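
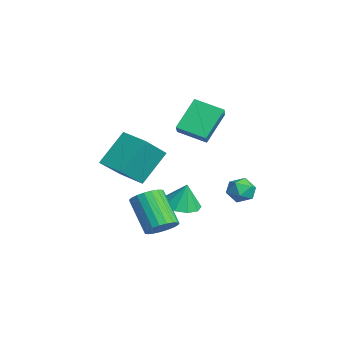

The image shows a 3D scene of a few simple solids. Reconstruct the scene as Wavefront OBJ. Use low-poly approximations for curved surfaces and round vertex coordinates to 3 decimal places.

v -1.896 -2.754 -0.561
v -2.471 -1.52 1.011
v -2.724 -1.631 -1.745
v -3.299 -0.397 -0.173
v -0.641 -1.983 -0.707
v -1.216 -0.749 0.865
v -1.469 -0.86 -1.891
v -2.044 0.374 -0.319
v -0.859 0.539 1.751
v -1.601 1.563 3.129
v -1.656 0.78 1.144
v -2.398 1.803 2.522
v -0.122 1.737 1.258
v -0.864 2.76 2.636
v -0.919 1.977 0.651
v -1.661 3.001 2.029
v 3.485 -1.068 -2.372
v 4.08 -1.302 -1.907
v 2.809 -1.705 -0.484
v 2.215 -1.472 -0.948
v 4.059 -0.982 -1.835
v 2.788 -1.385 -0.412
v 3.938 -0.677 -1.856
v 2.668 -1.08 -0.433
v 3.74 -0.44 -1.966
v 2.469 -0.843 -0.543
v 3.497 -0.311 -2.147
v 2.226 -0.714 -0.723
v 3.252 -0.314 -2.366
v 1.982 -0.717 -0.943
v 3.048 -0.447 -2.586
v 1.777 -0.85 -1.163
v 2.919 -0.687 -2.769
v 1.648 -1.09 -1.346
v 2.888 -0.993 -2.883
v 1.618 -1.396 -1.46
v 2.961 -1.313 -2.909
v 1.69 -1.716 -1.486
v 3.124 -1.59 -2.842
v 1.853 -1.993 -1.419
v 3.349 -1.777 -2.694
v 2.079 -2.18 -1.27
v 3.598 -1.841 -2.49
v 2.328 -2.244 -1.066
v 3.828 -1.772 -2.265
v 2.557 -2.175 -0.842
v 3.998 -1.581 -2.059
v 2.728 -1.984 -0.636
v 2.108 2.807 -0.766
v 2.536 2.9 -1.357
v 3.004 2.26 -0.203
v 3.432 2.353 -0.794
v 3.231 2.935 -0.39
v 2.677 3.273 -0.738
v 2.863 1.887 -0.822
v 2.309 2.225 -1.17
v 3.003 2.332 -1.392
v 3.23 2.979 -1.125
v 2.31 2.181 -0.435
v 2.537 2.828 -0.168
v -1.179 0.848 -3.221
v -0.495 1.468 -3.445
v -0.981 1.092 -1.939
v -1.004 1.76 -3.422
v -1.58 1.704 -3.322
v -2.003 1.321 -3.183
v -2.111 0.757 -3.059
v -1.864 0.228 -2.997
v -1.355 -0.064 -3.02
v -0.779 -0.008 -3.12
v -0.356 0.375 -3.259
v -0.248 0.939 -3.383
f 2 4 1
f 5 2 1
f 1 4 3
f 3 5 1
f 2 8 4
f 6 2 5
f 6 8 2
f 4 8 3
f 7 5 3
f 3 8 7
f 7 6 5
f 8 6 7
f 10 12 9
f 13 10 9
f 9 12 11
f 11 13 9
f 10 16 12
f 14 10 13
f 14 16 10
f 12 16 11
f 15 13 11
f 11 16 15
f 15 14 13
f 16 14 15
f 18 17 21
f 18 21 19
f 19 21 22
f 19 22 20
f 21 17 23
f 21 23 22
f 22 23 24
f 22 24 20
f 23 17 25
f 23 25 24
f 24 25 26
f 24 26 20
f 25 17 27
f 25 27 26
f 26 27 28
f 26 28 20
f 27 17 29
f 27 29 28
f 28 29 30
f 28 30 20
f 29 17 31
f 29 31 30
f 30 31 32
f 30 32 20
f 31 17 33
f 31 33 32
f 32 33 34
f 32 34 20
f 33 17 35
f 33 35 34
f 34 35 36
f 34 36 20
f 35 17 37
f 35 37 36
f 36 37 38
f 36 38 20
f 37 17 39
f 37 39 38
f 38 39 40
f 38 40 20
f 39 17 41
f 39 41 40
f 40 41 42
f 40 42 20
f 41 17 43
f 41 43 42
f 42 43 44
f 42 44 20
f 43 17 45
f 43 45 44
f 44 45 46
f 44 46 20
f 45 17 47
f 45 47 46
f 46 47 48
f 46 48 20
f 47 17 18
f 47 18 48
f 48 18 19
f 48 19 20
f 49 60 54
f 49 54 50
f 49 50 56
f 49 56 59
f 49 59 60
f 50 54 58
f 54 60 53
f 60 59 51
f 59 56 55
f 56 50 57
f 52 58 53
f 52 53 51
f 52 51 55
f 52 55 57
f 52 57 58
f 53 58 54
f 51 53 60
f 55 51 59
f 57 55 56
f 58 57 50
f 62 61 64
f 62 64 63
f 64 61 65
f 64 65 63
f 65 61 66
f 65 66 63
f 66 61 67
f 66 67 63
f 67 61 68
f 67 68 63
f 68 61 69
f 68 69 63
f 69 61 70
f 69 70 63
f 70 61 71
f 70 71 63
f 71 61 72
f 71 72 63
f 72 61 62
f 72 62 63



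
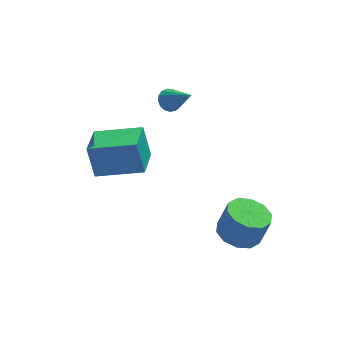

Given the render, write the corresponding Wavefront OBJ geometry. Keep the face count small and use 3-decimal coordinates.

v -1.142 1.082 0.771
v -1.354 1.522 2.137
v -0.634 2.426 0.417
v -0.846 2.866 1.782
v 0.686 0.514 1.238
v 0.474 0.954 2.603
v 1.194 1.858 0.883
v 0.982 2.298 2.249
v 2.139 2.794 3.254
v 2.517 3.157 3.341
v 2.781 1.866 4.346
v 2.333 3.22 3.503
v 2.104 3.187 3.609
v 1.884 3.063 3.633
v 1.722 2.878 3.571
v 1.656 2.674 3.436
v 1.701 2.497 3.259
v 1.846 2.389 3.082
v 2.058 2.373 2.944
v 2.289 2.454 2.877
v 2.486 2.613 2.896
v 2.603 2.813 2.998
v 2.614 3.01 3.159
v 3.706 -2.225 -0.457
v 4.399 -1.702 -0.694
v 4.807 -1.693 0.519
v 4.114 -2.215 0.757
v 3.974 -1.371 -0.554
v 4.383 -1.362 0.659
v 3.447 -1.367 -0.376
v 3.856 -1.357 0.837
v 3.019 -1.69 -0.23
v 3.427 -1.68 0.983
v 2.853 -2.217 -0.17
v 3.261 -2.207 1.044
v 3.013 -2.747 -0.219
v 3.421 -2.738 0.994
v 3.437 -3.078 -0.359
v 3.846 -3.069 0.854
v 3.964 -3.083 -0.537
v 4.373 -3.073 0.676
v 4.393 -2.76 -0.683
v 4.801 -2.75 0.53
v 4.559 -2.233 -0.744
v 4.967 -2.223 0.47
f 2 4 1
f 5 2 1
f 1 4 3
f 3 5 1
f 2 8 4
f 6 2 5
f 6 8 2
f 4 8 3
f 7 5 3
f 3 8 7
f 7 6 5
f 8 6 7
f 10 9 12
f 10 12 11
f 12 9 13
f 12 13 11
f 13 9 14
f 13 14 11
f 14 9 15
f 14 15 11
f 15 9 16
f 15 16 11
f 16 9 17
f 16 17 11
f 17 9 18
f 17 18 11
f 18 9 19
f 18 19 11
f 19 9 20
f 19 20 11
f 20 9 21
f 20 21 11
f 21 9 22
f 21 22 11
f 22 9 23
f 22 23 11
f 23 9 10
f 23 10 11
f 25 24 28
f 25 28 26
f 26 28 29
f 26 29 27
f 28 24 30
f 28 30 29
f 29 30 31
f 29 31 27
f 30 24 32
f 30 32 31
f 31 32 33
f 31 33 27
f 32 24 34
f 32 34 33
f 33 34 35
f 33 35 27
f 34 24 36
f 34 36 35
f 35 36 37
f 35 37 27
f 36 24 38
f 36 38 37
f 37 38 39
f 37 39 27
f 38 24 40
f 38 40 39
f 39 40 41
f 39 41 27
f 40 24 42
f 40 42 41
f 41 42 43
f 41 43 27
f 42 24 44
f 42 44 43
f 43 44 45
f 43 45 27
f 44 24 25
f 44 25 45
f 45 25 26
f 45 26 27



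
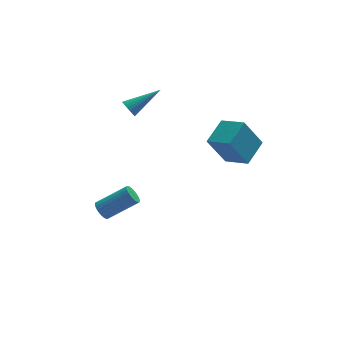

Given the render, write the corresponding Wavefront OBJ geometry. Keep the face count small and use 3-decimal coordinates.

v -3.801 2.066 -3.484
v -3.555 1.727 -3.871
v -1.973 1.656 -2.804
v -2.219 1.994 -2.416
v -3.496 1.929 -3.945
v -1.914 1.857 -2.878
v -3.483 2.151 -3.949
v -1.901 2.079 -2.882
v -3.519 2.36 -3.882
v -1.937 2.288 -2.815
v -3.598 2.524 -3.755
v -2.015 2.453 -2.687
v -3.707 2.619 -3.586
v -2.125 2.547 -2.519
v -3.831 2.629 -3.401
v -2.249 2.558 -2.334
v -3.951 2.554 -3.23
v -2.368 2.482 -2.162
v -4.047 2.404 -3.096
v -2.465 2.333 -2.029
v -4.106 2.203 -3.022
v -2.524 2.131 -1.955
v -4.119 1.981 -3.018
v -2.537 1.909 -1.951
v -4.083 1.772 -3.085
v -2.501 1.7 -2.018
v -4.005 1.607 -3.213
v -2.422 1.536 -2.145
v -3.895 1.513 -3.381
v -2.313 1.441 -2.314
v -3.771 1.502 -3.566
v -2.189 1.431 -2.499
v -3.652 1.578 -3.738
v -2.069 1.506 -2.67
v -2.161 3.207 3.135
v -1.958 3.391 2.681
v -0.499 3.573 4.025
v -2.039 3.563 2.761
v -2.138 3.681 2.899
v -2.241 3.728 3.072
v -2.332 3.695 3.255
v -2.397 3.587 3.42
v -2.425 3.422 3.541
v -2.414 3.225 3.6
v -2.364 3.024 3.589
v -2.283 2.852 3.509
v -2.183 2.734 3.371
v -2.08 2.687 3.198
v -1.99 2.72 3.015
v -1.925 2.828 2.851
v -1.896 2.993 2.729
v -1.908 3.19 2.67
v 1.802 -0.593 1.543
v 0.88 -0.581 3.159
v 2.765 0.48 2.085
v 1.842 0.492 3.7
v 2.658 -1.612 2.04
v 1.735 -1.6 3.655
v 3.62 -0.539 2.581
v 2.698 -0.527 4.197
f 2 1 5
f 2 5 3
f 3 5 6
f 3 6 4
f 5 1 7
f 5 7 6
f 6 7 8
f 6 8 4
f 7 1 9
f 7 9 8
f 8 9 10
f 8 10 4
f 9 1 11
f 9 11 10
f 10 11 12
f 10 12 4
f 11 1 13
f 11 13 12
f 12 13 14
f 12 14 4
f 13 1 15
f 13 15 14
f 14 15 16
f 14 16 4
f 15 1 17
f 15 17 16
f 16 17 18
f 16 18 4
f 17 1 19
f 17 19 18
f 18 19 20
f 18 20 4
f 19 1 21
f 19 21 20
f 20 21 22
f 20 22 4
f 21 1 23
f 21 23 22
f 22 23 24
f 22 24 4
f 23 1 25
f 23 25 24
f 24 25 26
f 24 26 4
f 25 1 27
f 25 27 26
f 26 27 28
f 26 28 4
f 27 1 29
f 27 29 28
f 28 29 30
f 28 30 4
f 29 1 31
f 29 31 30
f 30 31 32
f 30 32 4
f 31 1 33
f 31 33 32
f 32 33 34
f 32 34 4
f 33 1 2
f 33 2 34
f 34 2 3
f 34 3 4
f 36 35 38
f 36 38 37
f 38 35 39
f 38 39 37
f 39 35 40
f 39 40 37
f 40 35 41
f 40 41 37
f 41 35 42
f 41 42 37
f 42 35 43
f 42 43 37
f 43 35 44
f 43 44 37
f 44 35 45
f 44 45 37
f 45 35 46
f 45 46 37
f 46 35 47
f 46 47 37
f 47 35 48
f 47 48 37
f 48 35 49
f 48 49 37
f 49 35 50
f 49 50 37
f 50 35 51
f 50 51 37
f 51 35 52
f 51 52 37
f 52 35 36
f 52 36 37
f 54 56 53
f 57 54 53
f 53 56 55
f 55 57 53
f 54 60 56
f 58 54 57
f 58 60 54
f 56 60 55
f 59 57 55
f 55 60 59
f 59 58 57
f 60 58 59



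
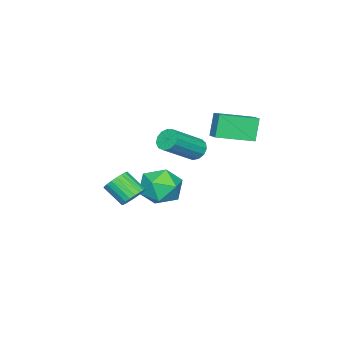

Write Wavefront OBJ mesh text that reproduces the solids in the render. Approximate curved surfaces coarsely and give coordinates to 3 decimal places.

v 0.788 2.028 2.883
v 1.061 1.738 2.37
v 2.666 1.102 3.583
v 2.392 1.392 4.097
v 1.191 2.08 2.377
v 2.796 1.444 3.59
v 1.194 2.406 2.544
v 2.798 1.77 3.758
v 1.067 2.612 2.82
v 2.672 1.975 4.033
v 0.852 2.632 3.115
v 2.457 1.996 4.329
v 0.616 2.461 3.337
v 2.221 1.824 4.55
v 0.435 2.152 3.415
v 2.04 1.516 4.628
v 0.366 1.804 3.324
v 1.97 1.168 4.537
v 0.43 1.527 3.093
v 2.035 0.891 4.306
v 0.609 1.409 2.796
v 2.213 0.773 4.009
v 0.844 1.488 2.526
v 2.448 0.852 3.739
v 0.156 -1.774 -1.725
v 0.863 -1.978 -1.917
v 0.79 -3.07 -1.027
v 0.084 -2.866 -0.835
v 0.915 -1.783 -1.674
v 0.842 -2.875 -0.784
v 0.835 -1.587 -1.44
v 0.763 -2.678 -0.55
v 0.639 -1.423 -1.255
v 0.566 -2.514 -0.365
v 0.359 -1.319 -1.151
v 0.286 -2.411 -0.261
v 0.043 -1.295 -1.146
v -0.029 -2.386 -0.256
v -0.252 -1.353 -1.242
v -0.325 -2.444 -0.352
v -0.477 -1.484 -1.421
v -0.549 -2.576 -0.531
v -0.592 -1.666 -1.653
v -0.665 -2.757 -0.763
v -0.578 -1.866 -1.897
v -0.651 -2.957 -1.007
v -0.437 -2.05 -2.111
v -0.51 -3.141 -1.221
v -0.194 -2.187 -2.259
v -0.266 -3.278 -1.369
v 0.111 -2.252 -2.314
v 0.038 -3.343 -1.424
v 0.423 -2.235 -2.268
v 0.35 -3.326 -1.378
v 0.689 -2.138 -2.127
v 0.616 -3.229 -1.237
v -0.437 2.07 3.282
v -0.981 1.988 4.537
v -1.725 3.515 2.819
v -2.268 3.433 4.074
v 0.168 2.707 3.586
v -0.375 2.625 4.841
v -1.119 4.152 3.123
v -1.663 4.07 4.378
v -3.03 -0.881 -1.798
v -2.268 -0.692 -2.772
v -1.992 -2.548 -1.308
v -1.23 -2.359 -2.282
v -1.197 -1.582 -1.302
v -1.839 -0.552 -1.605
v -2.421 -2.688 -2.475
v -3.063 -1.658 -2.778
v -1.891 -1.809 -3.19
v -1.135 -1.125 -2.465
v -3.125 -2.115 -1.615
v -2.369 -1.431 -0.89
f 2 1 5
f 2 5 3
f 3 5 6
f 3 6 4
f 5 1 7
f 5 7 6
f 6 7 8
f 6 8 4
f 7 1 9
f 7 9 8
f 8 9 10
f 8 10 4
f 9 1 11
f 9 11 10
f 10 11 12
f 10 12 4
f 11 1 13
f 11 13 12
f 12 13 14
f 12 14 4
f 13 1 15
f 13 15 14
f 14 15 16
f 14 16 4
f 15 1 17
f 15 17 16
f 16 17 18
f 16 18 4
f 17 1 19
f 17 19 18
f 18 19 20
f 18 20 4
f 19 1 21
f 19 21 20
f 20 21 22
f 20 22 4
f 21 1 23
f 21 23 22
f 22 23 24
f 22 24 4
f 23 1 2
f 23 2 24
f 24 2 3
f 24 3 4
f 26 25 29
f 26 29 27
f 27 29 30
f 27 30 28
f 29 25 31
f 29 31 30
f 30 31 32
f 30 32 28
f 31 25 33
f 31 33 32
f 32 33 34
f 32 34 28
f 33 25 35
f 33 35 34
f 34 35 36
f 34 36 28
f 35 25 37
f 35 37 36
f 36 37 38
f 36 38 28
f 37 25 39
f 37 39 38
f 38 39 40
f 38 40 28
f 39 25 41
f 39 41 40
f 40 41 42
f 40 42 28
f 41 25 43
f 41 43 42
f 42 43 44
f 42 44 28
f 43 25 45
f 43 45 44
f 44 45 46
f 44 46 28
f 45 25 47
f 45 47 46
f 46 47 48
f 46 48 28
f 47 25 49
f 47 49 48
f 48 49 50
f 48 50 28
f 49 25 51
f 49 51 50
f 50 51 52
f 50 52 28
f 51 25 53
f 51 53 52
f 52 53 54
f 52 54 28
f 53 25 55
f 53 55 54
f 54 55 56
f 54 56 28
f 55 25 26
f 55 26 56
f 56 26 27
f 56 27 28
f 58 60 57
f 61 58 57
f 57 60 59
f 59 61 57
f 58 64 60
f 62 58 61
f 62 64 58
f 60 64 59
f 63 61 59
f 59 64 63
f 63 62 61
f 64 62 63
f 65 76 70
f 65 70 66
f 65 66 72
f 65 72 75
f 65 75 76
f 66 70 74
f 70 76 69
f 76 75 67
f 75 72 71
f 72 66 73
f 68 74 69
f 68 69 67
f 68 67 71
f 68 71 73
f 68 73 74
f 69 74 70
f 67 69 76
f 71 67 75
f 73 71 72
f 74 73 66



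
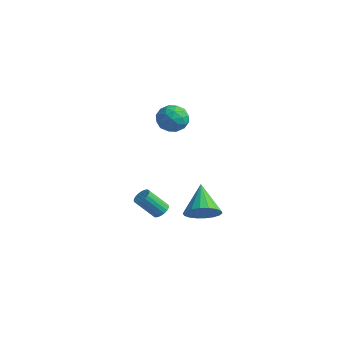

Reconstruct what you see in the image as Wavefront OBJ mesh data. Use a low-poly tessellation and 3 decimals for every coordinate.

v -3.857 4.554 3.828
v -3.212 3.885 4.25
v -4.368 3.395 2.77
v -3.723 2.726 3.192
v -4.534 3.053 3.717
v -4.218 3.769 4.371
v -3.362 3.511 2.649
v -3.046 4.227 3.303
v -2.906 3.24 3.521
v -3.631 2.958 4.181
v -3.949 4.322 2.839
v -4.674 4.04 3.499
v -3.49 4.321 4.132
v -4.09 2.959 2.888
v -4.567 3.151 3.197
v -4.188 2.758 3.444
v -4.081 4.253 4.203
v -3.702 3.86 4.451
v -4.479 3.371 4.137
v -3.878 3.42 2.569
v -3.499 3.027 2.817
v -3.392 4.522 3.576
v -3.013 4.129 3.823
v -3.101 3.909 2.883
v -2.931 3.549 3.951
v -3.231 2.868 3.33
v -3.019 3.329 3.011
v -2.833 3.75 3.395
v -3.357 3.383 4.339
v -3.657 2.702 3.717
v -4.134 2.894 4.026
v -3.948 3.315 4.41
v -3.177 3.004 3.911
v -3.923 4.578 3.303
v -4.223 3.897 2.681
v -3.632 3.965 2.61
v -3.446 4.386 2.994
v -4.349 4.412 3.69
v -4.649 3.731 3.069
v -4.747 3.53 3.625
v -4.561 3.951 4.009
v -4.403 4.276 3.109
v 1.681 -2.662 1.09
v 2.168 -2.691 1.344
v 1.506 -3.467 2.524
v 1.019 -3.438 2.27
v 2.075 -2.482 1.429
v 1.412 -3.258 2.609
v 1.903 -2.308 1.447
v 1.241 -3.084 2.628
v 1.688 -2.204 1.395
v 1.026 -2.98 2.575
v 1.471 -2.191 1.281
v 0.809 -2.967 2.462
v 1.296 -2.272 1.13
v 0.634 -3.047 2.311
v 1.197 -2.429 0.971
v 0.535 -3.205 2.152
v 1.194 -2.633 0.836
v 0.532 -3.409 2.016
v 1.288 -2.842 0.751
v 0.625 -3.618 1.931
v 1.459 -3.016 0.732
v 0.797 -3.792 1.913
v 1.674 -3.12 0.785
v 1.012 -3.896 1.965
v 1.891 -3.133 0.898
v 1.229 -3.909 2.079
v 2.066 -3.053 1.049
v 1.404 -3.828 2.23
v 2.165 -2.895 1.208
v 1.503 -3.671 2.389
v 3.517 -1.411 1.155
v 4.349 -0.878 1.478
v 2.343 -0.349 2.425
v 4.195 -0.623 1.123
v 3.907 -0.525 0.775
v 3.542 -0.602 0.501
v 3.171 -0.84 0.358
v 2.869 -1.19 0.372
v 2.696 -1.585 0.541
v 2.685 -1.944 0.832
v 2.839 -2.199 1.186
v 3.127 -2.297 1.535
v 3.493 -2.22 1.808
v 3.863 -1.982 1.952
v 4.165 -1.632 1.938
v 4.338 -1.238 1.769
f 1 38 17
f 38 12 41
f 17 41 6
f 38 41 17
f 1 17 13
f 17 6 18
f 13 18 2
f 17 18 13
f 1 13 22
f 13 2 23
f 22 23 8
f 13 23 22
f 1 22 34
f 22 8 37
f 34 37 11
f 22 37 34
f 1 34 38
f 34 11 42
f 38 42 12
f 34 42 38
f 2 18 29
f 18 6 32
f 29 32 10
f 18 32 29
f 6 41 19
f 41 12 40
f 19 40 5
f 41 40 19
f 12 42 39
f 42 11 35
f 39 35 3
f 42 35 39
f 11 37 36
f 37 8 24
f 36 24 7
f 37 24 36
f 8 23 28
f 23 2 25
f 28 25 9
f 23 25 28
f 4 30 16
f 30 10 31
f 16 31 5
f 30 31 16
f 4 16 14
f 16 5 15
f 14 15 3
f 16 15 14
f 4 14 21
f 14 3 20
f 21 20 7
f 14 20 21
f 4 21 26
f 21 7 27
f 26 27 9
f 21 27 26
f 4 26 30
f 26 9 33
f 30 33 10
f 26 33 30
f 5 31 19
f 31 10 32
f 19 32 6
f 31 32 19
f 3 15 39
f 15 5 40
f 39 40 12
f 15 40 39
f 7 20 36
f 20 3 35
f 36 35 11
f 20 35 36
f 9 27 28
f 27 7 24
f 28 24 8
f 27 24 28
f 10 33 29
f 33 9 25
f 29 25 2
f 33 25 29
f 44 43 47
f 44 47 45
f 45 47 48
f 45 48 46
f 47 43 49
f 47 49 48
f 48 49 50
f 48 50 46
f 49 43 51
f 49 51 50
f 50 51 52
f 50 52 46
f 51 43 53
f 51 53 52
f 52 53 54
f 52 54 46
f 53 43 55
f 53 55 54
f 54 55 56
f 54 56 46
f 55 43 57
f 55 57 56
f 56 57 58
f 56 58 46
f 57 43 59
f 57 59 58
f 58 59 60
f 58 60 46
f 59 43 61
f 59 61 60
f 60 61 62
f 60 62 46
f 61 43 63
f 61 63 62
f 62 63 64
f 62 64 46
f 63 43 65
f 63 65 64
f 64 65 66
f 64 66 46
f 65 43 67
f 65 67 66
f 66 67 68
f 66 68 46
f 67 43 69
f 67 69 68
f 68 69 70
f 68 70 46
f 69 43 71
f 69 71 70
f 70 71 72
f 70 72 46
f 71 43 44
f 71 44 72
f 72 44 45
f 72 45 46
f 74 73 76
f 74 76 75
f 76 73 77
f 76 77 75
f 77 73 78
f 77 78 75
f 78 73 79
f 78 79 75
f 79 73 80
f 79 80 75
f 80 73 81
f 80 81 75
f 81 73 82
f 81 82 75
f 82 73 83
f 82 83 75
f 83 73 84
f 83 84 75
f 84 73 85
f 84 85 75
f 85 73 86
f 85 86 75
f 86 73 87
f 86 87 75
f 87 73 88
f 87 88 75
f 88 73 74
f 88 74 75



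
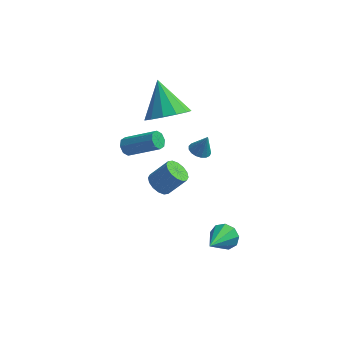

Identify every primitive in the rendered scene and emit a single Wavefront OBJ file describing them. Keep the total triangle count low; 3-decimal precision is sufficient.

v 3.717 -2.77 -2.866
v 4.125 -2.592 -2.339
v 3.323 -4.27 -2.054
v 3.687 -2.436 -2.263
v 3.262 -2.436 -2.469
v 3.05 -2.592 -2.861
v 3.151 -2.832 -3.255
v 3.516 -3.043 -3.467
v 3.975 -3.126 -3.398
v 4.314 -3.043 -3.08
v 4.373 -2.832 -2.661
v 0.325 1.616 1.098
v 1.122 2.347 0.897
v -0.365 2.764 2.542
v 0.643 2.509 0.54
v 0.062 2.388 0.359
v -0.435 2.021 0.413
v -0.691 1.526 0.684
v -0.624 1.06 1.087
v -0.256 0.77 1.493
v 0.296 0.748 1.773
v 0.857 1.003 1.839
v 1.25 1.452 1.67
v 1.348 1.953 1.319
v 0.382 -0.665 -1.781
v 0.76 -0.315 -2.178
v 1.555 -0.105 -1.236
v 1.178 -0.455 -0.839
v 0.544 -0.094 -2.045
v 1.34 0.116 -1.104
v 0.285 -0.025 -1.842
v 1.081 0.185 -0.9
v 0.052 -0.128 -1.622
v 0.847 0.082 -0.68
v -0.092 -0.375 -1.445
v 0.703 -0.165 -0.503
v -0.11 -0.699 -1.357
v 0.685 -0.489 -0.416
v 0.005 -1.015 -1.384
v 0.8 -0.805 -0.442
v 0.22 -1.236 -1.516
v 1.016 -1.026 -0.575
v 0.479 -1.305 -1.72
v 1.275 -1.095 -0.778
v 0.713 -1.202 -1.94
v 1.508 -0.992 -0.998
v 0.857 -0.955 -2.117
v 1.652 -0.745 -1.175
v 0.875 -0.631 -2.204
v 1.67 -0.421 -1.263
v -1.838 2.659 -2.61
v -1.607 3.003 -2.907
v -0.051 2.806 -1.926
v -0.282 2.461 -1.63
v -1.782 3.165 -2.598
v -0.226 2.968 -1.617
v -1.989 3.031 -2.296
v -0.433 2.833 -1.315
v -2.108 2.678 -2.178
v -0.552 2.48 -1.197
v -2.069 2.314 -2.314
v -0.513 2.117 -1.333
v -1.894 2.152 -2.623
v -0.338 1.955 -1.642
v -1.687 2.287 -2.925
v -0.131 2.089 -1.944
v -1.568 2.64 -3.043
v -0.012 2.442 -2.062
v 1.752 1.921 -1.512
v 2.247 1.75 -1.678
v 2.108 1.999 -0.528
v 2.259 2.012 -1.703
v 2.154 2.253 -1.685
v 1.958 2.418 -1.626
v 1.713 2.469 -1.542
v 1.478 2.394 -1.451
v 1.305 2.211 -1.374
v 1.235 1.962 -1.328
v 1.283 1.703 -1.325
v 1.438 1.494 -1.365
v 1.665 1.383 -1.438
v 1.912 1.395 -1.529
v 2.122 1.528 -1.615
f 2 1 4
f 2 4 3
f 4 1 5
f 4 5 3
f 5 1 6
f 5 6 3
f 6 1 7
f 6 7 3
f 7 1 8
f 7 8 3
f 8 1 9
f 8 9 3
f 9 1 10
f 9 10 3
f 10 1 11
f 10 11 3
f 11 1 2
f 11 2 3
f 13 12 15
f 13 15 14
f 15 12 16
f 15 16 14
f 16 12 17
f 16 17 14
f 17 12 18
f 17 18 14
f 18 12 19
f 18 19 14
f 19 12 20
f 19 20 14
f 20 12 21
f 20 21 14
f 21 12 22
f 21 22 14
f 22 12 23
f 22 23 14
f 23 12 24
f 23 24 14
f 24 12 13
f 24 13 14
f 26 25 29
f 26 29 27
f 27 29 30
f 27 30 28
f 29 25 31
f 29 31 30
f 30 31 32
f 30 32 28
f 31 25 33
f 31 33 32
f 32 33 34
f 32 34 28
f 33 25 35
f 33 35 34
f 34 35 36
f 34 36 28
f 35 25 37
f 35 37 36
f 36 37 38
f 36 38 28
f 37 25 39
f 37 39 38
f 38 39 40
f 38 40 28
f 39 25 41
f 39 41 40
f 40 41 42
f 40 42 28
f 41 25 43
f 41 43 42
f 42 43 44
f 42 44 28
f 43 25 45
f 43 45 44
f 44 45 46
f 44 46 28
f 45 25 47
f 45 47 46
f 46 47 48
f 46 48 28
f 47 25 49
f 47 49 48
f 48 49 50
f 48 50 28
f 49 25 26
f 49 26 50
f 50 26 27
f 50 27 28
f 52 51 55
f 52 55 53
f 53 55 56
f 53 56 54
f 55 51 57
f 55 57 56
f 56 57 58
f 56 58 54
f 57 51 59
f 57 59 58
f 58 59 60
f 58 60 54
f 59 51 61
f 59 61 60
f 60 61 62
f 60 62 54
f 61 51 63
f 61 63 62
f 62 63 64
f 62 64 54
f 63 51 65
f 63 65 64
f 64 65 66
f 64 66 54
f 65 51 67
f 65 67 66
f 66 67 68
f 66 68 54
f 67 51 52
f 67 52 68
f 68 52 53
f 68 53 54
f 70 69 72
f 70 72 71
f 72 69 73
f 72 73 71
f 73 69 74
f 73 74 71
f 74 69 75
f 74 75 71
f 75 69 76
f 75 76 71
f 76 69 77
f 76 77 71
f 77 69 78
f 77 78 71
f 78 69 79
f 78 79 71
f 79 69 80
f 79 80 71
f 80 69 81
f 80 81 71
f 81 69 82
f 81 82 71
f 82 69 83
f 82 83 71
f 83 69 70
f 83 70 71



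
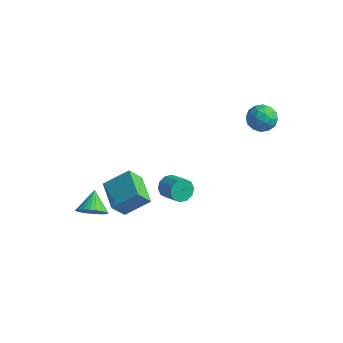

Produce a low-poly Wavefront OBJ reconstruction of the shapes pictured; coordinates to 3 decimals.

v -0.729 0.986 -3.14
v -0.311 1.368 -3.662
v 0.847 0.975 -3.022
v 0.429 0.594 -2.5
v -0.408 1.666 -3.304
v 0.75 1.274 -2.664
v -0.627 1.705 -2.884
v 0.531 1.313 -2.244
v -0.885 1.469 -2.561
v 0.273 1.077 -1.921
v -1.084 1.049 -2.46
v 0.074 0.656 -1.82
v -1.147 0.605 -2.618
v 0.011 0.212 -1.978
v -1.05 0.306 -2.976
v 0.108 -0.086 -2.336
v -0.831 0.267 -3.396
v 0.327 -0.125 -2.756
v -0.573 0.503 -3.719
v 0.585 0.111 -3.079
v -0.374 0.924 -3.82
v 0.784 0.531 -3.18
v 3.3 4.632 3.206
v 3.695 4.365 4.012
v 3.305 3.195 2.728
v 3.7 2.928 3.534
v 2.815 3.233 3.525
v 2.812 4.121 3.82
v 4.188 3.439 2.92
v 4.185 4.327 3.215
v 4.243 3.628 3.835
v 3.395 3.501 4.209
v 3.605 4.059 2.531
v 2.757 3.932 2.905
v 3.497 4.625 3.651
v 3.503 2.935 3.089
v 2.983 3.115 3.084
v 3.215 2.958 3.557
v 2.978 4.481 3.538
v 3.21 4.324 4.012
v 2.693 3.659 3.725
v 3.79 3.236 2.728
v 4.022 3.079 3.202
v 3.785 4.602 3.183
v 4.017 4.445 3.656
v 4.307 3.901 3.015
v 4.051 4.035 4.021
v 4.055 3.19 3.74
v 4.341 3.49 3.379
v 4.34 4.012 3.552
v 3.553 3.96 4.24
v 3.556 3.115 3.959
v 3.036 3.294 3.954
v 3.034 3.816 4.127
v 3.875 3.527 4.136
v 3.444 4.445 2.781
v 3.447 3.6 2.5
v 3.966 3.744 2.613
v 3.964 4.266 2.786
v 2.945 4.37 3
v 2.949 3.525 2.719
v 2.66 3.548 3.188
v 2.659 4.07 3.361
v 3.125 4.033 2.604
v -0.276 -3.87 -1.257
v -0.597 -4.599 -0.167
v -1.704 -2.729 -0.914
v -2.025 -3.458 0.176
v 0.765 -2.862 -0.276
v 0.444 -3.591 0.814
v -0.663 -1.721 0.067
v -0.984 -2.45 1.157
v -2.69 -3.682 -2.679
v -1.941 -3.711 -2.129
v -3.25 -2.638 -1.861
v -1.839 -3.465 -2.374
v -1.866 -3.251 -2.666
v -2.019 -3.103 -2.96
v -2.274 -3.043 -3.211
v -2.593 -3.08 -3.381
v -2.926 -3.209 -3.444
v -3.223 -3.411 -3.391
v -3.439 -3.653 -3.229
v -3.541 -3.9 -2.984
v -3.514 -4.114 -2.692
v -3.361 -4.262 -2.398
v -3.106 -4.322 -2.147
v -2.787 -4.284 -1.977
v -2.454 -4.155 -1.914
v -2.157 -3.954 -1.967
f 2 1 5
f 2 5 3
f 3 5 6
f 3 6 4
f 5 1 7
f 5 7 6
f 6 7 8
f 6 8 4
f 7 1 9
f 7 9 8
f 8 9 10
f 8 10 4
f 9 1 11
f 9 11 10
f 10 11 12
f 10 12 4
f 11 1 13
f 11 13 12
f 12 13 14
f 12 14 4
f 13 1 15
f 13 15 14
f 14 15 16
f 14 16 4
f 15 1 17
f 15 17 16
f 16 17 18
f 16 18 4
f 17 1 19
f 17 19 18
f 18 19 20
f 18 20 4
f 19 1 21
f 19 21 20
f 20 21 22
f 20 22 4
f 21 1 2
f 21 2 22
f 22 2 3
f 22 3 4
f 23 60 39
f 60 34 63
f 39 63 28
f 60 63 39
f 23 39 35
f 39 28 40
f 35 40 24
f 39 40 35
f 23 35 44
f 35 24 45
f 44 45 30
f 35 45 44
f 23 44 56
f 44 30 59
f 56 59 33
f 44 59 56
f 23 56 60
f 56 33 64
f 60 64 34
f 56 64 60
f 24 40 51
f 40 28 54
f 51 54 32
f 40 54 51
f 28 63 41
f 63 34 62
f 41 62 27
f 63 62 41
f 34 64 61
f 64 33 57
f 61 57 25
f 64 57 61
f 33 59 58
f 59 30 46
f 58 46 29
f 59 46 58
f 30 45 50
f 45 24 47
f 50 47 31
f 45 47 50
f 26 52 38
f 52 32 53
f 38 53 27
f 52 53 38
f 26 38 36
f 38 27 37
f 36 37 25
f 38 37 36
f 26 36 43
f 36 25 42
f 43 42 29
f 36 42 43
f 26 43 48
f 43 29 49
f 48 49 31
f 43 49 48
f 26 48 52
f 48 31 55
f 52 55 32
f 48 55 52
f 27 53 41
f 53 32 54
f 41 54 28
f 53 54 41
f 25 37 61
f 37 27 62
f 61 62 34
f 37 62 61
f 29 42 58
f 42 25 57
f 58 57 33
f 42 57 58
f 31 49 50
f 49 29 46
f 50 46 30
f 49 46 50
f 32 55 51
f 55 31 47
f 51 47 24
f 55 47 51
f 66 68 65
f 69 66 65
f 65 68 67
f 67 69 65
f 66 72 68
f 70 66 69
f 70 72 66
f 68 72 67
f 71 69 67
f 67 72 71
f 71 70 69
f 72 70 71
f 74 73 76
f 74 76 75
f 76 73 77
f 76 77 75
f 77 73 78
f 77 78 75
f 78 73 79
f 78 79 75
f 79 73 80
f 79 80 75
f 80 73 81
f 80 81 75
f 81 73 82
f 81 82 75
f 82 73 83
f 82 83 75
f 83 73 84
f 83 84 75
f 84 73 85
f 84 85 75
f 85 73 86
f 85 86 75
f 86 73 87
f 86 87 75
f 87 73 88
f 87 88 75
f 88 73 89
f 88 89 75
f 89 73 90
f 89 90 75
f 90 73 74
f 90 74 75



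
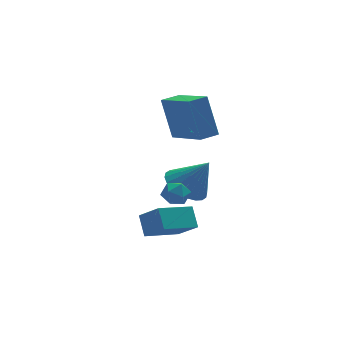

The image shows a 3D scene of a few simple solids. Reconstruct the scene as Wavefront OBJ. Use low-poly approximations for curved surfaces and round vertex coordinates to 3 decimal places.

v 2.07 0.818 -3.119
v 2.417 0.976 -2.616
v 2.863 0.304 -3.504
v 3.21 0.462 -3.001
v 2.728 0.059 -2.938
v 2.238 0.377 -2.701
v 3.042 0.903 -3.419
v 2.552 1.221 -3.182
v 3.017 1.029 -2.802
v 2.823 0.507 -2.504
v 2.457 0.773 -3.616
v 2.263 0.251 -3.318
v 3.191 -0.551 0.515
v 2.984 0.155 2.234
v 2.75 1.329 -0.311
v 2.543 2.035 1.409
v 3.997 -0.355 0.531
v 3.79 0.351 2.251
v 3.556 1.525 -0.294
v 3.349 2.231 1.425
v 0.197 -2.742 -2.767
v 0.667 -3.529 -1.993
v 0.231 -2.052 -2.086
v 0.702 -2.839 -1.312
v 1.658 -2.341 -3.248
v 2.129 -3.128 -2.474
v 1.693 -1.651 -2.567
v 2.163 -2.438 -1.793
v 3.488 1.814 -3.478
v 4.141 1.289 -4.023
v 4.292 1.386 -2.102
v 4.313 1.639 -4.015
v 4.36 2.016 -3.924
v 4.273 2.362 -3.766
v 4.067 2.625 -3.564
v 3.773 2.764 -3.349
v 3.436 2.759 -3.153
v 3.106 2.61 -3.007
v 2.835 2.339 -2.932
v 2.663 1.989 -2.941
v 2.616 1.612 -3.031
v 2.703 1.266 -3.189
v 2.909 1.004 -3.392
v 3.203 0.865 -3.607
v 3.54 0.87 -3.803
v 3.87 1.019 -3.949
f 1 12 6
f 1 6 2
f 1 2 8
f 1 8 11
f 1 11 12
f 2 6 10
f 6 12 5
f 12 11 3
f 11 8 7
f 8 2 9
f 4 10 5
f 4 5 3
f 4 3 7
f 4 7 9
f 4 9 10
f 5 10 6
f 3 5 12
f 7 3 11
f 9 7 8
f 10 9 2
f 14 16 13
f 17 14 13
f 13 16 15
f 15 17 13
f 14 20 16
f 18 14 17
f 18 20 14
f 16 20 15
f 19 17 15
f 15 20 19
f 19 18 17
f 20 18 19
f 22 24 21
f 25 22 21
f 21 24 23
f 23 25 21
f 22 28 24
f 26 22 25
f 26 28 22
f 24 28 23
f 27 25 23
f 23 28 27
f 27 26 25
f 28 26 27
f 30 29 32
f 30 32 31
f 32 29 33
f 32 33 31
f 33 29 34
f 33 34 31
f 34 29 35
f 34 35 31
f 35 29 36
f 35 36 31
f 36 29 37
f 36 37 31
f 37 29 38
f 37 38 31
f 38 29 39
f 38 39 31
f 39 29 40
f 39 40 31
f 40 29 41
f 40 41 31
f 41 29 42
f 41 42 31
f 42 29 43
f 42 43 31
f 43 29 44
f 43 44 31
f 44 29 45
f 44 45 31
f 45 29 46
f 45 46 31
f 46 29 30
f 46 30 31



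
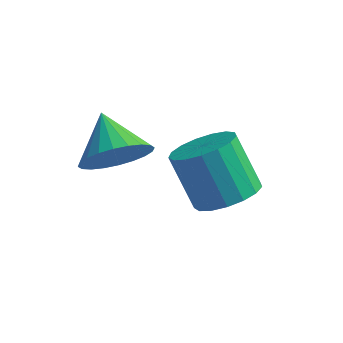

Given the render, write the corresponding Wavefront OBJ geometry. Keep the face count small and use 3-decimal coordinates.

v -0.519 3.737 -1.857
v 0.12 4.002 -1.543
v -0.582 4.328 -0.389
v -1.221 4.063 -0.703
v -0.021 4.292 -1.711
v -0.723 4.618 -0.557
v -0.276 4.455 -1.913
v -0.978 4.781 -0.758
v -0.587 4.453 -2.101
v -1.289 4.78 -0.947
v -0.882 4.288 -2.234
v -1.585 4.614 -1.08
v -1.094 3.996 -2.281
v -1.797 4.322 -1.126
v -1.175 3.644 -2.23
v -1.877 3.971 -1.076
v -1.105 3.314 -2.094
v -1.807 3.641 -0.94
v -0.9 3.081 -1.904
v -1.603 3.408 -0.75
v -0.609 2.998 -1.703
v -1.311 3.325 -0.549
v -0.297 3.084 -1.537
v -0.999 3.411 -0.383
v -0.035 3.32 -1.445
v -0.738 3.646 -0.291
v 0.115 3.651 -1.447
v -0.587 3.977 -0.293
v -2.659 2.929 -0.595
v -2.004 3.187 -0.194
v -3.321 3.691 -0.005
v -2.004 3.381 -0.444
v -2.103 3.506 -0.717
v -2.287 3.543 -0.971
v -2.528 3.486 -1.168
v -2.788 3.345 -1.278
v -3.029 3.14 -1.284
v -3.213 2.903 -1.185
v -3.313 2.67 -0.996
v -3.313 2.477 -0.747
v -3.214 2.352 -0.474
v -3.03 2.315 -0.219
v -2.79 2.371 -0.022
v -2.529 2.513 0.087
v -2.288 2.717 0.093
v -2.104 2.954 -0.005
f 2 1 5
f 2 5 3
f 3 5 6
f 3 6 4
f 5 1 7
f 5 7 6
f 6 7 8
f 6 8 4
f 7 1 9
f 7 9 8
f 8 9 10
f 8 10 4
f 9 1 11
f 9 11 10
f 10 11 12
f 10 12 4
f 11 1 13
f 11 13 12
f 12 13 14
f 12 14 4
f 13 1 15
f 13 15 14
f 14 15 16
f 14 16 4
f 15 1 17
f 15 17 16
f 16 17 18
f 16 18 4
f 17 1 19
f 17 19 18
f 18 19 20
f 18 20 4
f 19 1 21
f 19 21 20
f 20 21 22
f 20 22 4
f 21 1 23
f 21 23 22
f 22 23 24
f 22 24 4
f 23 1 25
f 23 25 24
f 24 25 26
f 24 26 4
f 25 1 27
f 25 27 26
f 26 27 28
f 26 28 4
f 27 1 2
f 27 2 28
f 28 2 3
f 28 3 4
f 30 29 32
f 30 32 31
f 32 29 33
f 32 33 31
f 33 29 34
f 33 34 31
f 34 29 35
f 34 35 31
f 35 29 36
f 35 36 31
f 36 29 37
f 36 37 31
f 37 29 38
f 37 38 31
f 38 29 39
f 38 39 31
f 39 29 40
f 39 40 31
f 40 29 41
f 40 41 31
f 41 29 42
f 41 42 31
f 42 29 43
f 42 43 31
f 43 29 44
f 43 44 31
f 44 29 45
f 44 45 31
f 45 29 46
f 45 46 31
f 46 29 30
f 46 30 31



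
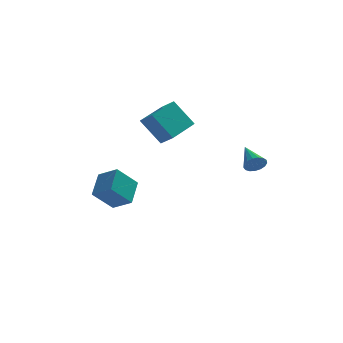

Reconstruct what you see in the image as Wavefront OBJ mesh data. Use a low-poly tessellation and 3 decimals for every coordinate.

v -1.496 3.647 3.319
v -0.921 3.036 3.899
v -0.275 5.199 3.744
v 0.3 4.588 4.324
v -0.46 3.232 1.856
v 0.115 2.621 2.436
v 0.761 4.784 2.281
v 1.336 4.173 2.861
v 3.834 -1.562 2.07
v 4.137 -1.259 1.636
v 3.466 -0.218 2.75
v 3.866 -1.28 1.53
v 3.587 -1.365 1.548
v 3.365 -1.496 1.686
v 3.25 -1.641 1.911
v 3.269 -1.768 2.173
v 3.418 -1.848 2.412
v 3.661 -1.863 2.572
v 3.944 -1.808 2.617
v 4.202 -1.697 2.537
v 4.376 -1.555 2.35
v 4.425 -1.415 2.099
v 4.339 -1.308 1.841
v -4.004 3.101 -1.62
v -3.057 2.434 -1.008
v -3.625 4.445 -0.741
v -2.679 3.778 -0.129
v -2.921 3.562 -2.791
v -1.975 2.895 -2.179
v -2.543 4.906 -1.912
v -1.596 4.239 -1.3
f 2 4 1
f 5 2 1
f 1 4 3
f 3 5 1
f 2 8 4
f 6 2 5
f 6 8 2
f 4 8 3
f 7 5 3
f 3 8 7
f 7 6 5
f 8 6 7
f 10 9 12
f 10 12 11
f 12 9 13
f 12 13 11
f 13 9 14
f 13 14 11
f 14 9 15
f 14 15 11
f 15 9 16
f 15 16 11
f 16 9 17
f 16 17 11
f 17 9 18
f 17 18 11
f 18 9 19
f 18 19 11
f 19 9 20
f 19 20 11
f 20 9 21
f 20 21 11
f 21 9 22
f 21 22 11
f 22 9 23
f 22 23 11
f 23 9 10
f 23 10 11
f 25 27 24
f 28 25 24
f 24 27 26
f 26 28 24
f 25 31 27
f 29 25 28
f 29 31 25
f 27 31 26
f 30 28 26
f 26 31 30
f 30 29 28
f 31 29 30



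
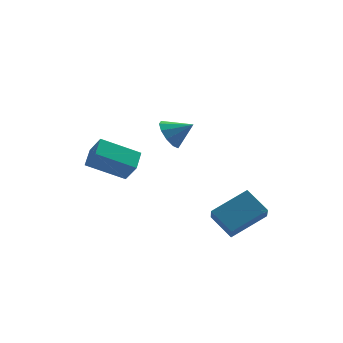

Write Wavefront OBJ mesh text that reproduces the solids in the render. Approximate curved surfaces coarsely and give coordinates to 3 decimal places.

v -4.152 0.511 -0.77
v -3.779 -0.108 0.225
v -3.691 1.484 -0.337
v -3.319 0.864 0.658
v -2.341 0.076 -1.718
v -1.969 -0.544 -0.723
v -1.881 1.048 -1.285
v -1.508 0.429 -0.29
v -1.082 -3.084 2.59
v -0.581 -2.638 2.068
v -0.098 -3.416 3.25
v -0.734 -2.32 2.456
v -1.02 -2.293 2.896
v -1.33 -2.569 3.219
v -1.545 -3.041 3.302
v -1.583 -3.53 3.113
v -1.429 -3.848 2.724
v -1.143 -3.875 2.284
v -0.834 -3.599 1.961
v -0.619 -3.127 1.878
v 1.394 -4.443 -3.216
v 0.749 -3.375 -2.401
v 1.615 -3.658 -4.069
v 0.97 -2.59 -3.254
v 3.21 -4.01 -2.346
v 2.565 -2.942 -1.531
v 3.431 -3.225 -3.199
v 2.786 -2.157 -2.384
f 2 4 1
f 5 2 1
f 1 4 3
f 3 5 1
f 2 8 4
f 6 2 5
f 6 8 2
f 4 8 3
f 7 5 3
f 3 8 7
f 7 6 5
f 8 6 7
f 10 9 12
f 10 12 11
f 12 9 13
f 12 13 11
f 13 9 14
f 13 14 11
f 14 9 15
f 14 15 11
f 15 9 16
f 15 16 11
f 16 9 17
f 16 17 11
f 17 9 18
f 17 18 11
f 18 9 19
f 18 19 11
f 19 9 20
f 19 20 11
f 20 9 10
f 20 10 11
f 22 24 21
f 25 22 21
f 21 24 23
f 23 25 21
f 22 28 24
f 26 22 25
f 26 28 22
f 24 28 23
f 27 25 23
f 23 28 27
f 27 26 25
f 28 26 27



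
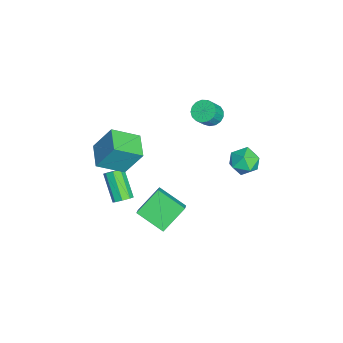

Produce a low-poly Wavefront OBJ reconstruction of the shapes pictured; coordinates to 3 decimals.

v 0.877 -3.475 -4.635
v 1.31 -3.936 -4.413
v -0.124 -4.585 -2.963
v -0.557 -4.125 -3.185
v 1.356 -3.488 -4.166
v -0.078 -4.138 -2.717
v 1.121 -3.033 -4.195
v -0.313 -3.683 -2.745
v 0.744 -2.837 -4.481
v -0.69 -3.487 -3.031
v 0.444 -3.015 -4.857
v -0.99 -3.664 -3.407
v 0.398 -3.462 -5.103
v -1.036 -4.112 -3.654
v 0.633 -3.917 -5.075
v -0.801 -4.567 -3.625
v 1.01 -4.113 -4.789
v -0.424 -4.763 -3.339
v -0.01 1.862 3.444
v 0.476 1.447 2.947
v 1.136 0.983 3.979
v 0.65 1.398 4.476
v 0.654 1.789 2.986
v 1.314 1.325 4.019
v 0.681 2.147 3.131
v 1.34 1.684 4.163
v 0.548 2.441 3.347
v 1.208 1.977 4.379
v 0.288 2.602 3.586
v 0.948 2.138 4.618
v -0.04 2.593 3.791
v 0.62 2.129 4.824
v -0.361 2.417 3.918
v 0.298 1.953 4.95
v -0.602 2.114 3.936
v 0.057 1.65 4.968
v -0.708 1.753 3.841
v -0.048 1.289 4.873
v -0.653 1.417 3.655
v 0.007 0.953 4.687
v -0.451 1.183 3.421
v 0.209 0.719 4.453
v -0.148 1.105 3.192
v 0.512 0.641 4.224
v 0.187 1.2 3.021
v 0.846 0.736 4.053
v 0.529 -3.503 0.003
v 0.953 -5.193 1.025
v 0.627 -2.374 1.83
v 1.051 -4.064 2.852
v 2.209 -3.236 -0.252
v 2.633 -4.926 0.77
v 2.307 -2.107 1.575
v 2.731 -3.797 2.597
v -0.018 4.836 -0.893
v 0.808 4.282 -1.347
v -1.148 3.578 -1.413
v -0.322 3.024 -1.867
v -0.389 3.11 -0.779
v 0.309 3.887 -0.458
v -0.649 3.973 -2.302
v 0.049 4.75 -1.981
v 0.418 3.748 -2.219
v 0.578 3.215 -1.277
v -0.918 4.645 -1.483
v -0.758 4.112 -0.541
v 1.959 -1.18 -2.02
v 2.856 -1.216 -1.302
v 2.781 0.457 -2.963
v 3.678 0.421 -2.244
v 2.962 -2.441 -3.336
v 3.859 -2.477 -2.617
v 3.784 -0.804 -4.278
v 4.681 -0.84 -3.56
f 2 1 5
f 2 5 3
f 3 5 6
f 3 6 4
f 5 1 7
f 5 7 6
f 6 7 8
f 6 8 4
f 7 1 9
f 7 9 8
f 8 9 10
f 8 10 4
f 9 1 11
f 9 11 10
f 10 11 12
f 10 12 4
f 11 1 13
f 11 13 12
f 12 13 14
f 12 14 4
f 13 1 15
f 13 15 14
f 14 15 16
f 14 16 4
f 15 1 17
f 15 17 16
f 16 17 18
f 16 18 4
f 17 1 2
f 17 2 18
f 18 2 3
f 18 3 4
f 20 19 23
f 20 23 21
f 21 23 24
f 21 24 22
f 23 19 25
f 23 25 24
f 24 25 26
f 24 26 22
f 25 19 27
f 25 27 26
f 26 27 28
f 26 28 22
f 27 19 29
f 27 29 28
f 28 29 30
f 28 30 22
f 29 19 31
f 29 31 30
f 30 31 32
f 30 32 22
f 31 19 33
f 31 33 32
f 32 33 34
f 32 34 22
f 33 19 35
f 33 35 34
f 34 35 36
f 34 36 22
f 35 19 37
f 35 37 36
f 36 37 38
f 36 38 22
f 37 19 39
f 37 39 38
f 38 39 40
f 38 40 22
f 39 19 41
f 39 41 40
f 40 41 42
f 40 42 22
f 41 19 43
f 41 43 42
f 42 43 44
f 42 44 22
f 43 19 45
f 43 45 44
f 44 45 46
f 44 46 22
f 45 19 20
f 45 20 46
f 46 20 21
f 46 21 22
f 48 50 47
f 51 48 47
f 47 50 49
f 49 51 47
f 48 54 50
f 52 48 51
f 52 54 48
f 50 54 49
f 53 51 49
f 49 54 53
f 53 52 51
f 54 52 53
f 55 66 60
f 55 60 56
f 55 56 62
f 55 62 65
f 55 65 66
f 56 60 64
f 60 66 59
f 66 65 57
f 65 62 61
f 62 56 63
f 58 64 59
f 58 59 57
f 58 57 61
f 58 61 63
f 58 63 64
f 59 64 60
f 57 59 66
f 61 57 65
f 63 61 62
f 64 63 56
f 68 70 67
f 71 68 67
f 67 70 69
f 69 71 67
f 68 74 70
f 72 68 71
f 72 74 68
f 70 74 69
f 73 71 69
f 69 74 73
f 73 72 71
f 74 72 73



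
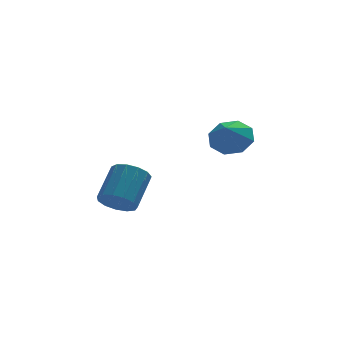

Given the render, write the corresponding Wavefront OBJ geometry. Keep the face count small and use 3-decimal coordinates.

v 3.512 2.249 -0.658
v 4.297 2.247 -0.261
v 3.108 1.571 0.138
v 3.898 2.743 -0.04
v 3.272 2.949 -0.182
v 2.787 2.745 -0.602
v 2.726 2.251 -1.055
v 3.125 1.755 -1.275
v 3.751 1.548 -1.133
v 4.236 1.753 -0.713
v -1.023 0.707 -2.835
v -0.544 0.158 -2.618
v 0.182 1.185 -1.628
v -0.297 1.733 -1.845
v -0.361 0.352 -2.953
v 0.365 1.378 -1.963
v -0.389 0.659 -3.251
v 0.338 1.685 -2.261
v -0.617 0.981 -3.416
v 0.109 2.007 -2.427
v -0.975 1.216 -3.398
v -0.249 2.242 -2.408
v -1.348 1.289 -3.2
v -0.622 2.315 -2.21
v -1.618 1.178 -2.887
v -0.891 2.204 -1.897
v -1.699 0.917 -2.557
v -0.972 1.943 -1.567
v -1.565 0.589 -2.315
v -0.839 1.615 -1.326
v -1.26 0.299 -2.239
v -0.533 1.325 -1.249
v -0.879 0.139 -2.351
v -0.153 1.165 -1.362
f 2 1 4
f 2 4 3
f 4 1 5
f 4 5 3
f 5 1 6
f 5 6 3
f 6 1 7
f 6 7 3
f 7 1 8
f 7 8 3
f 8 1 9
f 8 9 3
f 9 1 10
f 9 10 3
f 10 1 2
f 10 2 3
f 12 11 15
f 12 15 13
f 13 15 16
f 13 16 14
f 15 11 17
f 15 17 16
f 16 17 18
f 16 18 14
f 17 11 19
f 17 19 18
f 18 19 20
f 18 20 14
f 19 11 21
f 19 21 20
f 20 21 22
f 20 22 14
f 21 11 23
f 21 23 22
f 22 23 24
f 22 24 14
f 23 11 25
f 23 25 24
f 24 25 26
f 24 26 14
f 25 11 27
f 25 27 26
f 26 27 28
f 26 28 14
f 27 11 29
f 27 29 28
f 28 29 30
f 28 30 14
f 29 11 31
f 29 31 30
f 30 31 32
f 30 32 14
f 31 11 33
f 31 33 32
f 32 33 34
f 32 34 14
f 33 11 12
f 33 12 34
f 34 12 13
f 34 13 14



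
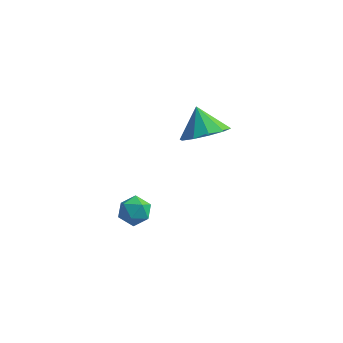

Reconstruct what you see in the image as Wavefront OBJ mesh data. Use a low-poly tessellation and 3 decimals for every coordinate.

v 1.794 1.519 1.132
v 2.528 2.249 1.034
v 1.246 2.201 2.108
v 2.038 2.407 0.649
v 1.455 2.225 0.448
v 1.001 1.774 0.509
v 0.85 1.225 0.808
v 1.06 0.789 1.231
v 1.55 0.631 1.616
v 2.133 0.813 1.817
v 2.587 1.264 1.756
v 2.737 1.813 1.457
v -0.272 -3.034 0.749
v 0.245 -2.847 1.173
v 0.415 -3.753 0.227
v 0.932 -3.566 0.651
v 0.393 -3.926 0.899
v -0.031 -3.482 1.222
v 0.691 -3.118 0.178
v 0.267 -2.674 0.501
v 0.841 -2.899 0.82
v 0.656 -3.399 1.265
v 0.004 -3.201 0.135
v -0.181 -3.701 0.58
f 2 1 4
f 2 4 3
f 4 1 5
f 4 5 3
f 5 1 6
f 5 6 3
f 6 1 7
f 6 7 3
f 7 1 8
f 7 8 3
f 8 1 9
f 8 9 3
f 9 1 10
f 9 10 3
f 10 1 11
f 10 11 3
f 11 1 12
f 11 12 3
f 12 1 2
f 12 2 3
f 13 24 18
f 13 18 14
f 13 14 20
f 13 20 23
f 13 23 24
f 14 18 22
f 18 24 17
f 24 23 15
f 23 20 19
f 20 14 21
f 16 22 17
f 16 17 15
f 16 15 19
f 16 19 21
f 16 21 22
f 17 22 18
f 15 17 24
f 19 15 23
f 21 19 20
f 22 21 14



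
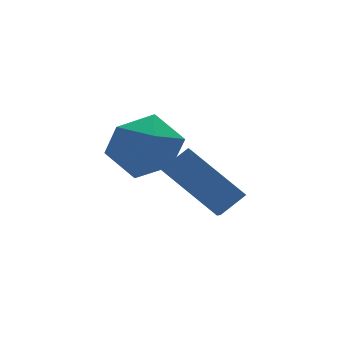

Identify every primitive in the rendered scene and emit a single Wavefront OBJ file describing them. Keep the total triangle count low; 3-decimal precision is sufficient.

v 0.461 3.897 -1.297
v 1.252 4.439 -0.688
v 1.528 2.401 -1.352
v 2.319 2.943 -0.743
v 1.332 2.653 -0.262
v 0.672 3.577 -0.228
v 2.108 3.263 -1.812
v 1.448 4.187 -1.778
v 2.269 4.047 -1.006
v 1.79 3.67 -0.048
v 0.99 3.17 -1.992
v 0.511 2.793 -1.034
v 3.718 3.868 -4.492
v 3.217 2.653 -3.671
v 2.669 5.216 -3.137
v 2.168 4.001 -2.316
v 4.492 3.919 -3.944
v 3.991 2.704 -3.123
v 3.443 5.267 -2.589
v 2.942 4.052 -1.768
f 1 12 6
f 1 6 2
f 1 2 8
f 1 8 11
f 1 11 12
f 2 6 10
f 6 12 5
f 12 11 3
f 11 8 7
f 8 2 9
f 4 10 5
f 4 5 3
f 4 3 7
f 4 7 9
f 4 9 10
f 5 10 6
f 3 5 12
f 7 3 11
f 9 7 8
f 10 9 2
f 14 16 13
f 17 14 13
f 13 16 15
f 15 17 13
f 14 20 16
f 18 14 17
f 18 20 14
f 16 20 15
f 19 17 15
f 15 20 19
f 19 18 17
f 20 18 19



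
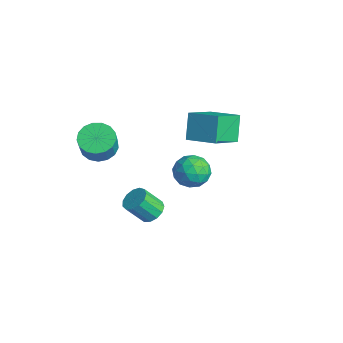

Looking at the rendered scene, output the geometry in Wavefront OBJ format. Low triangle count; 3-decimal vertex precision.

v -3.139 2.965 -0.283
v -2.479 1.473 0.63
v -1.761 3.852 0.17
v -1.101 2.359 1.083
v -2.419 2.501 -1.563
v -1.759 1.008 -0.65
v -1.041 3.387 -1.11
v -0.381 1.895 -0.197
v -3.463 -2.718 -1.103
v -2.744 -3.069 -1.578
v -2.138 -3.432 -0.392
v -2.857 -3.082 0.083
v -2.629 -2.645 -1.507
v -2.023 -3.008 -0.322
v -2.704 -2.238 -1.344
v -2.098 -2.601 -0.158
v -2.953 -1.941 -1.125
v -2.347 -2.304 0.06
v -3.319 -1.822 -0.901
v -2.713 -2.185 0.284
v -3.718 -1.908 -0.724
v -3.112 -2.272 0.461
v -4.059 -2.18 -0.633
v -3.453 -2.544 0.552
v -4.263 -2.575 -0.65
v -3.657 -2.939 0.535
v -4.284 -3.003 -0.77
v -3.677 -3.367 0.415
v -4.116 -3.366 -0.967
v -3.51 -3.729 0.218
v -3.8 -3.58 -1.195
v -3.193 -3.944 -0.01
v -3.406 -3.597 -1.401
v -2.8 -3.961 -0.216
v -3.025 -3.413 -1.54
v -2.419 -3.776 -0.354
v 2.457 -2.642 -1.2
v 2.735 -2.178 -0.789
v 2.521 -2.954 0.232
v 2.243 -3.418 -0.18
v 2.361 -2.097 -0.806
v 2.147 -2.873 0.215
v 2.018 -2.189 -0.948
v 1.803 -2.965 0.073
v 1.814 -2.425 -1.17
v 1.599 -3.201 -0.15
v 1.814 -2.73 -1.402
v 1.599 -3.506 -0.382
v 2.018 -3.007 -1.57
v 1.804 -3.783 -0.549
v 2.362 -3.168 -1.62
v 2.148 -3.944 -0.6
v 2.736 -3.163 -1.537
v 2.522 -3.939 -0.517
v 3.022 -2.992 -1.347
v 2.807 -3.768 -0.327
v 3.128 -2.71 -1.111
v 2.913 -3.486 -0.09
v 3.021 -2.406 -0.903
v 2.807 -3.182 0.118
v -2.356 1.68 -3.011
v -1.64 1.769 -3.686
v -1.44 0.671 -2.174
v -0.724 0.76 -2.849
v -0.95 1.525 -2.265
v -1.516 2.148 -2.782
v -1.564 0.292 -3.078
v -2.13 0.915 -3.595
v -1.151 0.911 -3.728
v -0.771 1.673 -3.226
v -2.309 0.767 -2.634
v -1.929 1.529 -2.132
v -2.079 1.813 -3.422
v -1.001 0.627 -2.438
v -1.134 1.076 -2.094
v -0.713 1.129 -2.492
v -2.006 2.036 -2.89
v -1.585 2.088 -3.288
v -1.179 1.945 -2.452
v -1.495 0.352 -2.572
v -1.074 0.404 -2.97
v -2.367 1.311 -3.368
v -1.946 1.364 -3.766
v -1.901 0.495 -3.408
v -1.37 1.361 -3.844
v -0.832 0.768 -3.352
v -1.325 0.493 -3.486
v -1.658 0.859 -3.79
v -1.147 1.809 -3.548
v -0.609 1.216 -3.056
v -0.741 1.665 -2.713
v -1.074 2.032 -3.017
v -0.859 1.305 -3.573
v -2.471 1.224 -2.804
v -1.933 0.631 -2.312
v -2.006 0.408 -2.843
v -2.339 0.775 -3.147
v -2.248 1.672 -2.508
v -1.71 1.079 -2.016
v -1.422 1.581 -2.07
v -1.755 1.947 -2.374
v -2.221 1.135 -2.287
f 2 4 1
f 5 2 1
f 1 4 3
f 3 5 1
f 2 8 4
f 6 2 5
f 6 8 2
f 4 8 3
f 7 5 3
f 3 8 7
f 7 6 5
f 8 6 7
f 10 9 13
f 10 13 11
f 11 13 14
f 11 14 12
f 13 9 15
f 13 15 14
f 14 15 16
f 14 16 12
f 15 9 17
f 15 17 16
f 16 17 18
f 16 18 12
f 17 9 19
f 17 19 18
f 18 19 20
f 18 20 12
f 19 9 21
f 19 21 20
f 20 21 22
f 20 22 12
f 21 9 23
f 21 23 22
f 22 23 24
f 22 24 12
f 23 9 25
f 23 25 24
f 24 25 26
f 24 26 12
f 25 9 27
f 25 27 26
f 26 27 28
f 26 28 12
f 27 9 29
f 27 29 28
f 28 29 30
f 28 30 12
f 29 9 31
f 29 31 30
f 30 31 32
f 30 32 12
f 31 9 33
f 31 33 32
f 32 33 34
f 32 34 12
f 33 9 35
f 33 35 34
f 34 35 36
f 34 36 12
f 35 9 10
f 35 10 36
f 36 10 11
f 36 11 12
f 38 37 41
f 38 41 39
f 39 41 42
f 39 42 40
f 41 37 43
f 41 43 42
f 42 43 44
f 42 44 40
f 43 37 45
f 43 45 44
f 44 45 46
f 44 46 40
f 45 37 47
f 45 47 46
f 46 47 48
f 46 48 40
f 47 37 49
f 47 49 48
f 48 49 50
f 48 50 40
f 49 37 51
f 49 51 50
f 50 51 52
f 50 52 40
f 51 37 53
f 51 53 52
f 52 53 54
f 52 54 40
f 53 37 55
f 53 55 54
f 54 55 56
f 54 56 40
f 55 37 57
f 55 57 56
f 56 57 58
f 56 58 40
f 57 37 59
f 57 59 58
f 58 59 60
f 58 60 40
f 59 37 38
f 59 38 60
f 60 38 39
f 60 39 40
f 61 98 77
f 98 72 101
f 77 101 66
f 98 101 77
f 61 77 73
f 77 66 78
f 73 78 62
f 77 78 73
f 61 73 82
f 73 62 83
f 82 83 68
f 73 83 82
f 61 82 94
f 82 68 97
f 94 97 71
f 82 97 94
f 61 94 98
f 94 71 102
f 98 102 72
f 94 102 98
f 62 78 89
f 78 66 92
f 89 92 70
f 78 92 89
f 66 101 79
f 101 72 100
f 79 100 65
f 101 100 79
f 72 102 99
f 102 71 95
f 99 95 63
f 102 95 99
f 71 97 96
f 97 68 84
f 96 84 67
f 97 84 96
f 68 83 88
f 83 62 85
f 88 85 69
f 83 85 88
f 64 90 76
f 90 70 91
f 76 91 65
f 90 91 76
f 64 76 74
f 76 65 75
f 74 75 63
f 76 75 74
f 64 74 81
f 74 63 80
f 81 80 67
f 74 80 81
f 64 81 86
f 81 67 87
f 86 87 69
f 81 87 86
f 64 86 90
f 86 69 93
f 90 93 70
f 86 93 90
f 65 91 79
f 91 70 92
f 79 92 66
f 91 92 79
f 63 75 99
f 75 65 100
f 99 100 72
f 75 100 99
f 67 80 96
f 80 63 95
f 96 95 71
f 80 95 96
f 69 87 88
f 87 67 84
f 88 84 68
f 87 84 88
f 70 93 89
f 93 69 85
f 89 85 62
f 93 85 89



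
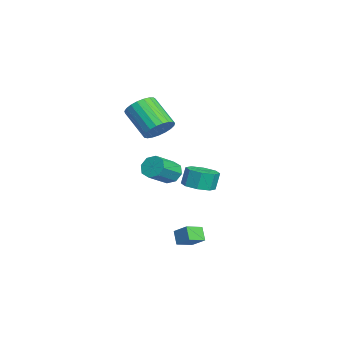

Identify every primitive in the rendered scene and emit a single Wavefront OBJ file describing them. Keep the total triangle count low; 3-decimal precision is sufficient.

v -2.615 0.956 -2.717
v -2.07 0.2 -2.447
v -2.26 0.468 -1.313
v -2.805 1.224 -1.583
v -1.673 0.823 -2.527
v -1.863 1.09 -1.394
v -1.828 1.523 -2.719
v -2.018 1.791 -1.585
v -2.444 1.891 -2.909
v -2.634 2.159 -1.775
v -3.16 1.712 -2.987
v -3.35 1.98 -1.853
v -3.557 1.09 -2.906
v -3.747 1.357 -1.773
v -3.402 0.389 -2.715
v -3.592 0.657 -1.581
v -2.786 0.021 -2.525
v -2.976 0.289 -1.391
v -1.898 -0.622 -1.319
v -1.392 -0.035 -1.236
v -0.336 -1.07 -0.339
v -0.842 -1.658 -0.421
v -1.791 -0.057 -0.792
v -0.735 -1.092 0.105
v -2.252 -0.41 -0.657
v -1.196 -1.446 0.24
v -2.506 -0.888 -0.909
v -1.45 -1.923 -0.012
v -2.404 -1.21 -1.401
v -1.348 -2.245 -0.504
v -2.005 -1.188 -1.845
v -0.949 -2.223 -0.948
v -1.544 -0.834 -1.98
v -0.488 -1.87 -1.083
v -1.29 -0.357 -1.728
v -0.234 -1.392 -0.831
v -0.584 -1.29 2.385
v 0.044 -1.138 3.095
v -1.247 -2.098 4.444
v -1.876 -2.25 3.735
v -0.182 -0.809 3.112
v -1.474 -1.769 4.462
v -0.478 -0.564 3.004
v -1.769 -1.524 4.353
v -0.792 -0.444 2.789
v -2.083 -1.404 4.138
v -1.07 -0.47 2.504
v -2.361 -1.431 3.853
v -1.264 -0.639 2.198
v -2.556 -1.599 3.547
v -1.341 -0.919 1.925
v -2.632 -1.88 3.274
v -1.287 -1.264 1.731
v -2.578 -2.224 3.081
v -1.111 -1.614 1.651
v -2.402 -2.574 3
v -0.844 -1.907 1.697
v -2.136 -2.867 3.047
v -0.533 -2.094 1.863
v -1.824 -3.054 3.212
v -0.23 -2.141 2.119
v -1.521 -3.101 3.468
v 0.012 -2.042 2.421
v -1.28 -3.002 3.77
v 0.15 -1.812 2.716
v -1.141 -2.772 4.066
v 0.161 -1.492 2.955
v -1.13 -2.453 4.304
v 3.895 -0.691 -4.101
v 3.32 -0.794 -3.403
v 3.368 0.164 -4.408
v 2.793 0.061 -3.711
v 4.527 -0.081 -3.489
v 3.952 -0.184 -2.792
v 4 0.774 -3.797
v 3.425 0.671 -3.099
f 2 1 5
f 2 5 3
f 3 5 6
f 3 6 4
f 5 1 7
f 5 7 6
f 6 7 8
f 6 8 4
f 7 1 9
f 7 9 8
f 8 9 10
f 8 10 4
f 9 1 11
f 9 11 10
f 10 11 12
f 10 12 4
f 11 1 13
f 11 13 12
f 12 13 14
f 12 14 4
f 13 1 15
f 13 15 14
f 14 15 16
f 14 16 4
f 15 1 17
f 15 17 16
f 16 17 18
f 16 18 4
f 17 1 2
f 17 2 18
f 18 2 3
f 18 3 4
f 20 19 23
f 20 23 21
f 21 23 24
f 21 24 22
f 23 19 25
f 23 25 24
f 24 25 26
f 24 26 22
f 25 19 27
f 25 27 26
f 26 27 28
f 26 28 22
f 27 19 29
f 27 29 28
f 28 29 30
f 28 30 22
f 29 19 31
f 29 31 30
f 30 31 32
f 30 32 22
f 31 19 33
f 31 33 32
f 32 33 34
f 32 34 22
f 33 19 35
f 33 35 34
f 34 35 36
f 34 36 22
f 35 19 20
f 35 20 36
f 36 20 21
f 36 21 22
f 38 37 41
f 38 41 39
f 39 41 42
f 39 42 40
f 41 37 43
f 41 43 42
f 42 43 44
f 42 44 40
f 43 37 45
f 43 45 44
f 44 45 46
f 44 46 40
f 45 37 47
f 45 47 46
f 46 47 48
f 46 48 40
f 47 37 49
f 47 49 48
f 48 49 50
f 48 50 40
f 49 37 51
f 49 51 50
f 50 51 52
f 50 52 40
f 51 37 53
f 51 53 52
f 52 53 54
f 52 54 40
f 53 37 55
f 53 55 54
f 54 55 56
f 54 56 40
f 55 37 57
f 55 57 56
f 56 57 58
f 56 58 40
f 57 37 59
f 57 59 58
f 58 59 60
f 58 60 40
f 59 37 61
f 59 61 60
f 60 61 62
f 60 62 40
f 61 37 63
f 61 63 62
f 62 63 64
f 62 64 40
f 63 37 65
f 63 65 64
f 64 65 66
f 64 66 40
f 65 37 67
f 65 67 66
f 66 67 68
f 66 68 40
f 67 37 38
f 67 38 68
f 68 38 39
f 68 39 40
f 70 72 69
f 73 70 69
f 69 72 71
f 71 73 69
f 70 76 72
f 74 70 73
f 74 76 70
f 72 76 71
f 75 73 71
f 71 76 75
f 75 74 73
f 76 74 75



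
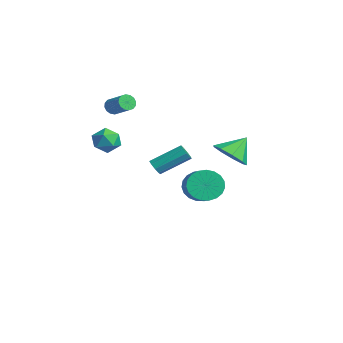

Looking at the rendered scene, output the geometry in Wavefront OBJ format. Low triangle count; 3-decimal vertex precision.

v -3.898 3.093 -3.328
v -3.381 3.523 -4.186
v -2.105 3.257 -3.55
v -2.622 2.827 -2.692
v -3.438 3.885 -3.919
v -2.162 3.619 -3.284
v -3.575 4.11 -3.55
v -2.299 3.844 -2.915
v -3.768 4.159 -3.143
v -2.492 3.893 -2.507
v -3.983 4.024 -2.767
v -2.707 3.758 -2.132
v -4.183 3.728 -2.489
v -2.907 3.462 -1.853
v -4.334 3.322 -2.355
v -3.058 3.056 -1.72
v -4.41 2.876 -2.39
v -3.134 2.61 -1.755
v -4.397 2.468 -2.587
v -3.121 2.202 -1.952
v -4.298 2.168 -2.912
v -3.022 1.902 -2.277
v -4.13 2.028 -3.309
v -2.854 1.762 -2.673
v -3.921 2.072 -3.709
v -2.645 1.806 -3.073
v -3.709 2.293 -4.043
v -2.433 2.026 -3.408
v -3.529 2.652 -4.253
v -2.253 2.385 -3.618
v -3.413 3.087 -4.304
v -2.137 2.821 -3.669
v -4.416 -1.88 3.379
v -4.115 -2.167 3.004
v -2.923 -1.806 3.686
v -3.224 -1.52 4.061
v -4.134 -1.899 2.895
v -2.942 -1.538 3.578
v -4.229 -1.625 2.917
v -3.037 -1.265 3.599
v -4.374 -1.421 3.062
v -3.182 -1.06 3.744
v -4.53 -1.339 3.292
v -3.338 -0.978 3.974
v -4.656 -1.402 3.545
v -3.464 -1.042 4.228
v -4.717 -1.594 3.754
v -3.525 -1.233 4.436
v -4.698 -1.862 3.862
v -3.506 -1.501 4.545
v -4.603 -2.135 3.841
v -3.411 -1.775 4.523
v -4.458 -2.34 3.696
v -3.266 -1.979 4.378
v -4.302 -2.422 3.466
v -3.11 -2.061 4.148
v -4.176 -2.358 3.212
v -2.984 -1.998 3.895
v -3.675 0.236 -1.295
v -3.165 0.037 -1.177
v -2.755 1.725 -0.106
v -3.265 1.924 -0.225
v -3.154 0.241 -1.501
v -2.744 1.928 -0.431
v -3.387 0.442 -1.729
v -2.977 2.129 -0.659
v -3.755 0.547 -1.754
v -3.345 2.234 -0.684
v -4.085 0.507 -1.564
v -3.675 2.194 -0.494
v -4.223 0.34 -1.249
v -3.813 2.027 -0.178
v -4.105 0.125 -0.955
v -3.695 1.812 0.116
v -3.786 -0.038 -0.82
v -3.376 1.649 0.251
v -3.414 -0.073 -0.908
v -3.005 1.615 0.163
v -2.097 -2.604 2.278
v -1.386 -2.605 1.737
v -1.974 -4.035 2.443
v -1.263 -4.036 1.902
v -1.209 -3.659 2.711
v -1.285 -2.775 2.609
v -2.075 -3.865 1.571
v -2.151 -2.981 1.469
v -1.372 -3.385 1.3
v -0.837 -3.258 2.004
v -2.523 -3.382 2.176
v -1.988 -3.255 2.88
v 3.09 1.609 2.033
v 4.151 1.848 1.958
v 2.93 2.651 3.087
v 3.76 2.269 1.483
v 3.056 2.382 1.265
v 2.368 2.133 1.406
v 2.017 1.639 1.841
v 2.168 1.131 2.366
v 2.751 0.847 2.735
v 3.492 0.92 2.776
v 4.045 1.315 2.469
f 2 1 5
f 2 5 3
f 3 5 6
f 3 6 4
f 5 1 7
f 5 7 6
f 6 7 8
f 6 8 4
f 7 1 9
f 7 9 8
f 8 9 10
f 8 10 4
f 9 1 11
f 9 11 10
f 10 11 12
f 10 12 4
f 11 1 13
f 11 13 12
f 12 13 14
f 12 14 4
f 13 1 15
f 13 15 14
f 14 15 16
f 14 16 4
f 15 1 17
f 15 17 16
f 16 17 18
f 16 18 4
f 17 1 19
f 17 19 18
f 18 19 20
f 18 20 4
f 19 1 21
f 19 21 20
f 20 21 22
f 20 22 4
f 21 1 23
f 21 23 22
f 22 23 24
f 22 24 4
f 23 1 25
f 23 25 24
f 24 25 26
f 24 26 4
f 25 1 27
f 25 27 26
f 26 27 28
f 26 28 4
f 27 1 29
f 27 29 28
f 28 29 30
f 28 30 4
f 29 1 31
f 29 31 30
f 30 31 32
f 30 32 4
f 31 1 2
f 31 2 32
f 32 2 3
f 32 3 4
f 34 33 37
f 34 37 35
f 35 37 38
f 35 38 36
f 37 33 39
f 37 39 38
f 38 39 40
f 38 40 36
f 39 33 41
f 39 41 40
f 40 41 42
f 40 42 36
f 41 33 43
f 41 43 42
f 42 43 44
f 42 44 36
f 43 33 45
f 43 45 44
f 44 45 46
f 44 46 36
f 45 33 47
f 45 47 46
f 46 47 48
f 46 48 36
f 47 33 49
f 47 49 48
f 48 49 50
f 48 50 36
f 49 33 51
f 49 51 50
f 50 51 52
f 50 52 36
f 51 33 53
f 51 53 52
f 52 53 54
f 52 54 36
f 53 33 55
f 53 55 54
f 54 55 56
f 54 56 36
f 55 33 57
f 55 57 56
f 56 57 58
f 56 58 36
f 57 33 34
f 57 34 58
f 58 34 35
f 58 35 36
f 60 59 63
f 60 63 61
f 61 63 64
f 61 64 62
f 63 59 65
f 63 65 64
f 64 65 66
f 64 66 62
f 65 59 67
f 65 67 66
f 66 67 68
f 66 68 62
f 67 59 69
f 67 69 68
f 68 69 70
f 68 70 62
f 69 59 71
f 69 71 70
f 70 71 72
f 70 72 62
f 71 59 73
f 71 73 72
f 72 73 74
f 72 74 62
f 73 59 75
f 73 75 74
f 74 75 76
f 74 76 62
f 75 59 77
f 75 77 76
f 76 77 78
f 76 78 62
f 77 59 60
f 77 60 78
f 78 60 61
f 78 61 62
f 79 90 84
f 79 84 80
f 79 80 86
f 79 86 89
f 79 89 90
f 80 84 88
f 84 90 83
f 90 89 81
f 89 86 85
f 86 80 87
f 82 88 83
f 82 83 81
f 82 81 85
f 82 85 87
f 82 87 88
f 83 88 84
f 81 83 90
f 85 81 89
f 87 85 86
f 88 87 80
f 92 91 94
f 92 94 93
f 94 91 95
f 94 95 93
f 95 91 96
f 95 96 93
f 96 91 97
f 96 97 93
f 97 91 98
f 97 98 93
f 98 91 99
f 98 99 93
f 99 91 100
f 99 100 93
f 100 91 101
f 100 101 93
f 101 91 92
f 101 92 93



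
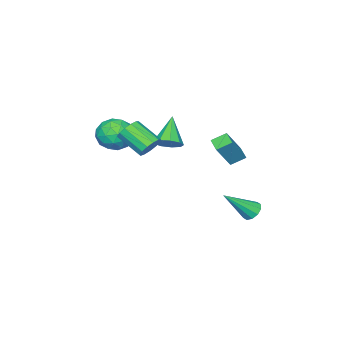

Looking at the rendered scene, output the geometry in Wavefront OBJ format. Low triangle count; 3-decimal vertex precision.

v -4.112 1.45 -3.003
v -3.807 1.14 -3.472
v -2.828 0.59 -1.597
v -3.628 1.489 -3.421
v -3.635 1.824 -3.21
v -3.824 2.016 -2.92
v -4.123 1.992 -2.662
v -4.417 1.761 -2.535
v -4.595 1.412 -2.586
v -4.589 1.077 -2.797
v -4.4 0.885 -3.086
v -4.101 0.909 -3.344
v 0.248 -2.59 2.634
v 1.213 -2.411 2.98
v 0.427 -4.229 2.98
v 1.392 -4.05 3.326
v 0.573 -3.695 3.862
v 0.463 -2.683 3.648
v 1.177 -3.957 2.312
v 1.067 -2.945 2.098
v 1.788 -3.256 2.781
v 1.414 -3.095 3.739
v 0.226 -3.545 2.221
v -0.148 -3.384 3.179
v 0.715 -2.357 2.776
v 0.925 -4.283 3.184
v 0.444 -4.075 3.499
v 1.011 -3.97 3.702
v 0.274 -2.516 3.169
v 0.841 -2.411 3.372
v 0.465 -3.166 3.891
v 0.799 -4.229 2.588
v 1.366 -4.124 2.791
v 0.629 -2.67 2.258
v 1.196 -2.565 2.461
v 1.175 -3.474 2.069
v 1.62 -2.749 2.863
v 1.725 -3.712 3.067
v 1.599 -3.657 2.47
v 1.534 -3.062 2.345
v 1.4 -2.653 3.426
v 1.506 -3.617 3.63
v 1.024 -3.408 3.945
v 0.959 -2.813 3.819
v 1.738 -3.15 3.309
v 0.134 -3.023 2.33
v 0.24 -3.987 2.534
v 0.681 -3.827 2.141
v 0.616 -3.232 2.015
v -0.085 -2.928 2.893
v 0.02 -3.891 3.097
v 0.106 -3.578 3.615
v 0.041 -2.983 3.49
v -0.098 -3.49 2.651
v 1.713 -0.388 3.369
v 2.26 -0.138 3.727
v 2.314 -1.462 4.569
v 1.767 -1.712 4.211
v 1.938 -0.026 3.924
v 1.991 -1.349 4.767
v 1.544 -0.028 3.945
v 1.597 -1.352 4.787
v 1.204 -0.145 3.783
v 1.257 -1.469 4.625
v 1.025 -0.339 3.489
v 1.079 -1.663 4.332
v 1.065 -0.549 3.157
v 1.119 -1.873 4
v 1.311 -0.708 2.893
v 1.365 -2.031 3.735
v 1.685 -0.765 2.779
v 1.738 -2.088 3.622
v 2.067 -0.702 2.853
v 2.121 -2.026 3.696
v 2.337 -0.54 3.09
v 2.391 -1.864 3.933
v 2.409 -0.33 3.416
v 2.463 -1.653 4.259
v -1.304 0.925 3.047
v -1.859 1.466 3.486
v -2.306 1.05 1.63
v -2.861 1.59 2.069
v -0.859 1.59 2.791
v -1.414 2.13 3.23
v -1.861 1.714 1.374
v -2.416 2.255 1.813
v -0.61 -1.151 2.428
v -0.006 -1.208 2.902
v -1.69 -1.729 3.732
v -0.219 -0.728 2.939
v -0.615 -0.445 2.737
v -1.008 -0.493 2.39
v -1.215 -0.848 2.061
v -1.139 -1.345 1.903
v -0.815 -1.751 1.991
v -0.395 -1.876 2.284
v -0.076 -1.661 2.643
f 2 1 4
f 2 4 3
f 4 1 5
f 4 5 3
f 5 1 6
f 5 6 3
f 6 1 7
f 6 7 3
f 7 1 8
f 7 8 3
f 8 1 9
f 8 9 3
f 9 1 10
f 9 10 3
f 10 1 11
f 10 11 3
f 11 1 12
f 11 12 3
f 12 1 2
f 12 2 3
f 13 50 29
f 50 24 53
f 29 53 18
f 50 53 29
f 13 29 25
f 29 18 30
f 25 30 14
f 29 30 25
f 13 25 34
f 25 14 35
f 34 35 20
f 25 35 34
f 13 34 46
f 34 20 49
f 46 49 23
f 34 49 46
f 13 46 50
f 46 23 54
f 50 54 24
f 46 54 50
f 14 30 41
f 30 18 44
f 41 44 22
f 30 44 41
f 18 53 31
f 53 24 52
f 31 52 17
f 53 52 31
f 24 54 51
f 54 23 47
f 51 47 15
f 54 47 51
f 23 49 48
f 49 20 36
f 48 36 19
f 49 36 48
f 20 35 40
f 35 14 37
f 40 37 21
f 35 37 40
f 16 42 28
f 42 22 43
f 28 43 17
f 42 43 28
f 16 28 26
f 28 17 27
f 26 27 15
f 28 27 26
f 16 26 33
f 26 15 32
f 33 32 19
f 26 32 33
f 16 33 38
f 33 19 39
f 38 39 21
f 33 39 38
f 16 38 42
f 38 21 45
f 42 45 22
f 38 45 42
f 17 43 31
f 43 22 44
f 31 44 18
f 43 44 31
f 15 27 51
f 27 17 52
f 51 52 24
f 27 52 51
f 19 32 48
f 32 15 47
f 48 47 23
f 32 47 48
f 21 39 40
f 39 19 36
f 40 36 20
f 39 36 40
f 22 45 41
f 45 21 37
f 41 37 14
f 45 37 41
f 56 55 59
f 56 59 57
f 57 59 60
f 57 60 58
f 59 55 61
f 59 61 60
f 60 61 62
f 60 62 58
f 61 55 63
f 61 63 62
f 62 63 64
f 62 64 58
f 63 55 65
f 63 65 64
f 64 65 66
f 64 66 58
f 65 55 67
f 65 67 66
f 66 67 68
f 66 68 58
f 67 55 69
f 67 69 68
f 68 69 70
f 68 70 58
f 69 55 71
f 69 71 70
f 70 71 72
f 70 72 58
f 71 55 73
f 71 73 72
f 72 73 74
f 72 74 58
f 73 55 75
f 73 75 74
f 74 75 76
f 74 76 58
f 75 55 77
f 75 77 76
f 76 77 78
f 76 78 58
f 77 55 56
f 77 56 78
f 78 56 57
f 78 57 58
f 80 82 79
f 83 80 79
f 79 82 81
f 81 83 79
f 80 86 82
f 84 80 83
f 84 86 80
f 82 86 81
f 85 83 81
f 81 86 85
f 85 84 83
f 86 84 85
f 88 87 90
f 88 90 89
f 90 87 91
f 90 91 89
f 91 87 92
f 91 92 89
f 92 87 93
f 92 93 89
f 93 87 94
f 93 94 89
f 94 87 95
f 94 95 89
f 95 87 96
f 95 96 89
f 96 87 97
f 96 97 89
f 97 87 88
f 97 88 89



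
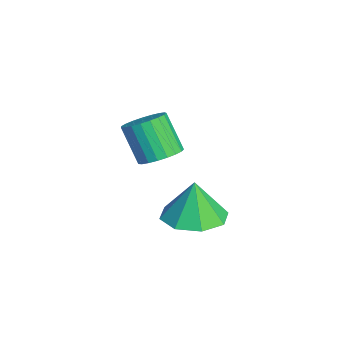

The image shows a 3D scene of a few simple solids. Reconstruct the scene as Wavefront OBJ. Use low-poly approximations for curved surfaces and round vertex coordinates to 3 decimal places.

v 1.61 2.302 3.364
v 2.182 1.877 3.52
v 1.522 1.432 4.732
v 0.95 1.858 4.576
v 2.258 2.137 3.656
v 1.598 1.693 4.868
v 2.222 2.426 3.742
v 1.562 1.981 4.955
v 2.08 2.693 3.763
v 1.42 2.249 4.975
v 1.856 2.893 3.715
v 1.196 2.449 4.927
v 1.59 2.991 3.606
v 0.93 2.546 4.818
v 1.328 2.969 3.455
v 0.668 2.525 4.667
v 1.114 2.833 3.288
v 0.454 2.388 4.5
v 0.986 2.604 3.135
v 0.326 2.16 4.347
v 0.966 2.323 3.021
v 0.306 1.879 4.233
v 1.057 2.039 2.966
v 0.397 1.595 4.179
v 1.244 1.8 2.981
v 0.584 1.356 4.193
v 1.494 1.648 3.061
v 0.834 1.204 4.273
v 1.764 1.609 3.194
v 1.104 1.165 4.406
v 2.008 1.69 3.356
v 1.348 1.246 4.568
v 0.94 3.395 -0.007
v 2.021 3.49 0.095
v 0.8 3.425 1.467
v 1.64 4.23 0.044
v 0.848 4.481 -0.037
v 0.111 4.096 -0.1
v -0.141 3.301 -0.108
v 0.241 2.561 -0.057
v 1.032 2.31 0.024
v 1.77 2.694 0.087
f 2 1 5
f 2 5 3
f 3 5 6
f 3 6 4
f 5 1 7
f 5 7 6
f 6 7 8
f 6 8 4
f 7 1 9
f 7 9 8
f 8 9 10
f 8 10 4
f 9 1 11
f 9 11 10
f 10 11 12
f 10 12 4
f 11 1 13
f 11 13 12
f 12 13 14
f 12 14 4
f 13 1 15
f 13 15 14
f 14 15 16
f 14 16 4
f 15 1 17
f 15 17 16
f 16 17 18
f 16 18 4
f 17 1 19
f 17 19 18
f 18 19 20
f 18 20 4
f 19 1 21
f 19 21 20
f 20 21 22
f 20 22 4
f 21 1 23
f 21 23 22
f 22 23 24
f 22 24 4
f 23 1 25
f 23 25 24
f 24 25 26
f 24 26 4
f 25 1 27
f 25 27 26
f 26 27 28
f 26 28 4
f 27 1 29
f 27 29 28
f 28 29 30
f 28 30 4
f 29 1 31
f 29 31 30
f 30 31 32
f 30 32 4
f 31 1 2
f 31 2 32
f 32 2 3
f 32 3 4
f 34 33 36
f 34 36 35
f 36 33 37
f 36 37 35
f 37 33 38
f 37 38 35
f 38 33 39
f 38 39 35
f 39 33 40
f 39 40 35
f 40 33 41
f 40 41 35
f 41 33 42
f 41 42 35
f 42 33 34
f 42 34 35

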